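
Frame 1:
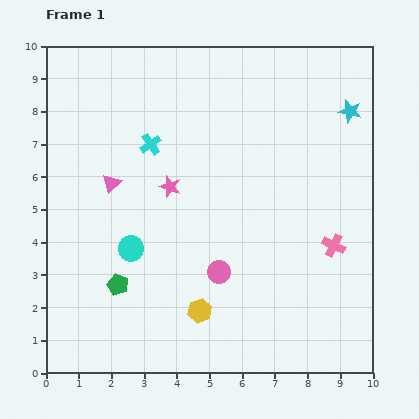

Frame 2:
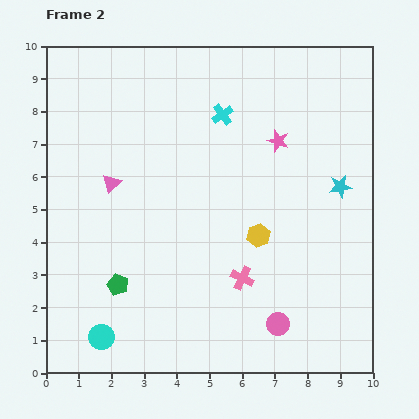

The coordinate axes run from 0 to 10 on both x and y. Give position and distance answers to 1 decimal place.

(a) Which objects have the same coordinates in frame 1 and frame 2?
the pink triangle, the green pentagon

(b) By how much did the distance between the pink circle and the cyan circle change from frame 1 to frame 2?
+2.6

Distance in frame 1: 2.8. Distance in frame 2: 5.4.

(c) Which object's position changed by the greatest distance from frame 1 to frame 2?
the pink star

(moved 3.6; next 3.0)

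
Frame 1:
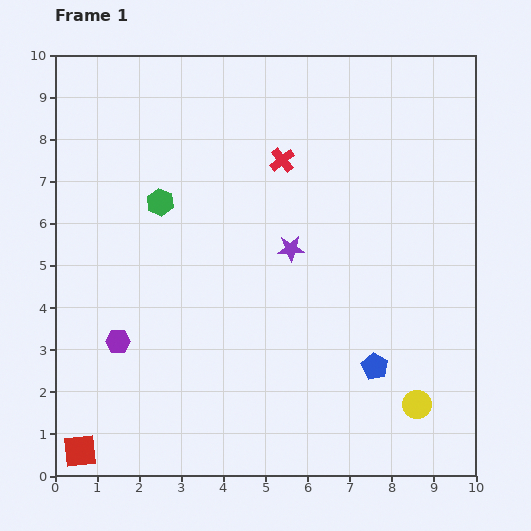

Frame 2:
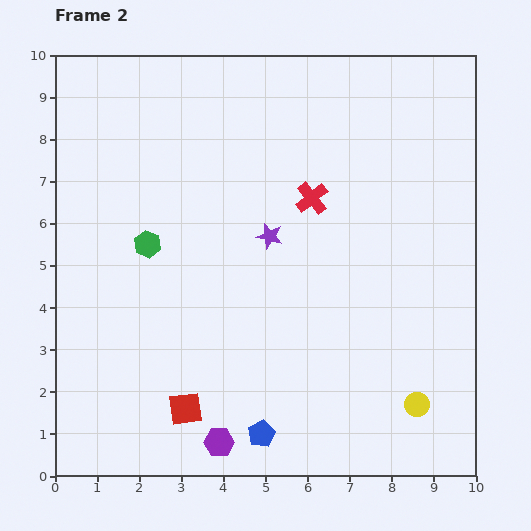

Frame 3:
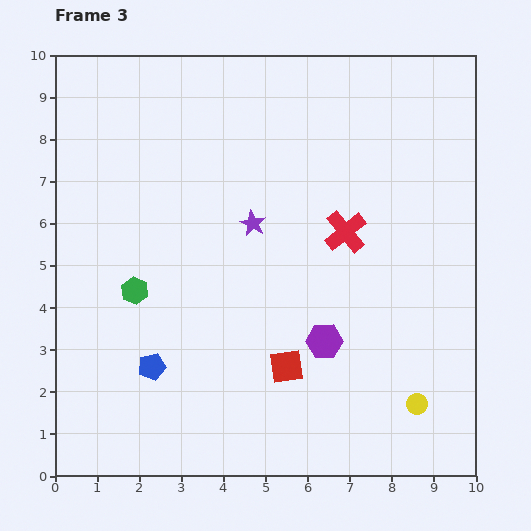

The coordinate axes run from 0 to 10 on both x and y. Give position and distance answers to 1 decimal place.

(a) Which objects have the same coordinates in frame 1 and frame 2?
the yellow circle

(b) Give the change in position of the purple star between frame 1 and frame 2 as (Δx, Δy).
(-0.5, 0.3)

The purple star was at (5.6, 5.4) in frame 1 and (5.1, 5.7) in frame 2.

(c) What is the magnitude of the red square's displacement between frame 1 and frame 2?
2.7

The red square moved from (0.6, 0.6) to (3.1, 1.6), a distance of √(2.5² + 1.0²) ≈ 2.7.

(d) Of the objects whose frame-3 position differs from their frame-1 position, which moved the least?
the purple star

(moved 1.1)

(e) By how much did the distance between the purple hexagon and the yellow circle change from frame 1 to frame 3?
-4.6

Distance in frame 1: 7.3. Distance in frame 3: 2.7.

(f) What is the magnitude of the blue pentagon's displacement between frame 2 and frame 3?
3.1

The blue pentagon moved from (4.9, 1.0) to (2.3, 2.6), a distance of √(2.6² + 1.6²) ≈ 3.1.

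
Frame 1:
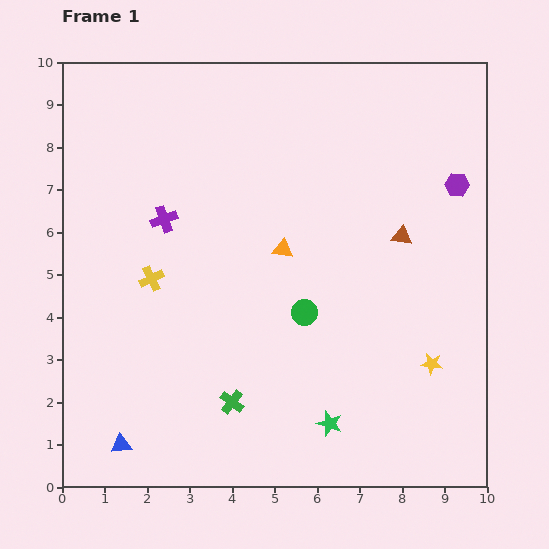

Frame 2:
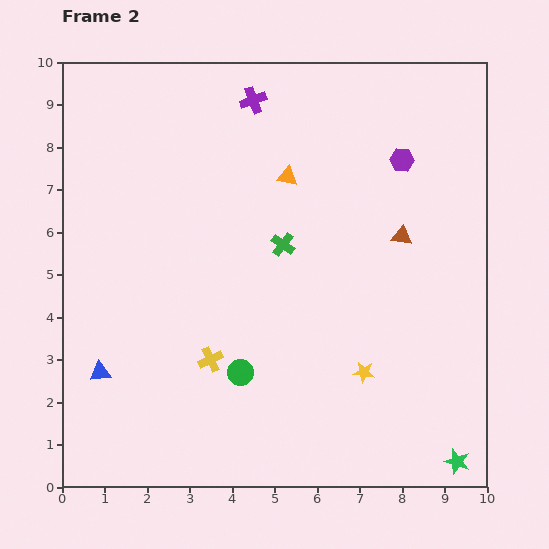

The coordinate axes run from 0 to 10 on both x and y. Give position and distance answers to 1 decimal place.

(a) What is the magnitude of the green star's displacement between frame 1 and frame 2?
3.1

The green star moved from (6.3, 1.5) to (9.3, 0.6), a distance of √(3.0² + 0.9²) ≈ 3.1.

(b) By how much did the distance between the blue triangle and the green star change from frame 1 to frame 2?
+3.8

Distance in frame 1: 4.9. Distance in frame 2: 8.7.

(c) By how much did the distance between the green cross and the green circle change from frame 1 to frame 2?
+0.5

Distance in frame 1: 2.7. Distance in frame 2: 3.2.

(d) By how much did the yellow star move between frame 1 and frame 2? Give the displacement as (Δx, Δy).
(-1.6, -0.2)

The yellow star was at (8.7, 2.9) in frame 1 and (7.1, 2.7) in frame 2.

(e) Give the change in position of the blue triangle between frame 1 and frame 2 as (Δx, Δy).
(-0.5, 1.7)

The blue triangle was at (1.4, 1.0) in frame 1 and (0.9, 2.7) in frame 2.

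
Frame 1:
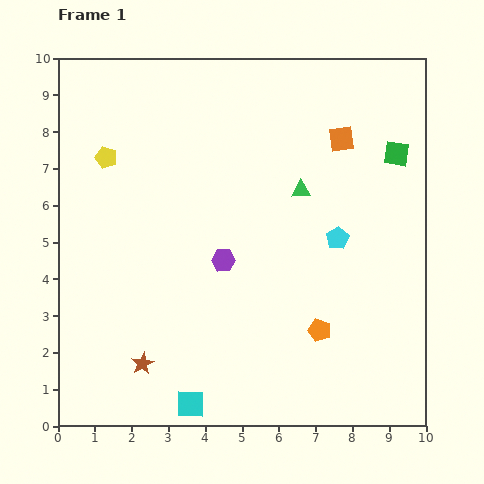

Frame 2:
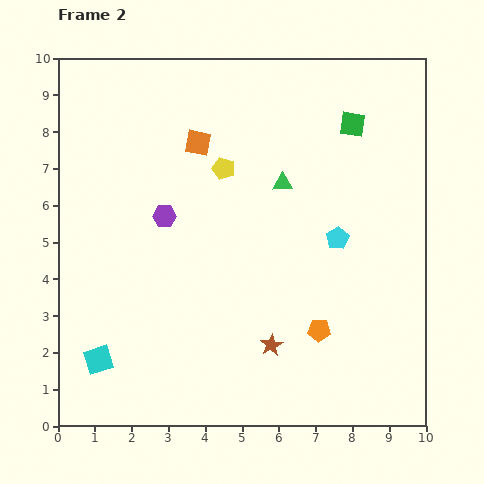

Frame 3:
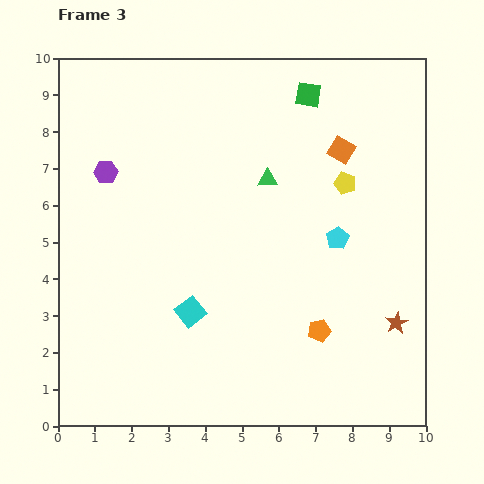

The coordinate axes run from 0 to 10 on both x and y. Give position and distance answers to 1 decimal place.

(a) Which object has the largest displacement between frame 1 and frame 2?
the orange square

(moved 3.9; next 3.5)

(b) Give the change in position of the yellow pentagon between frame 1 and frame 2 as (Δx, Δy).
(3.2, -0.3)

The yellow pentagon was at (1.3, 7.3) in frame 1 and (4.5, 7.0) in frame 2.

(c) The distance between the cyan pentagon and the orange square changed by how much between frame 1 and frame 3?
-0.3

Distance in frame 1: 2.7. Distance in frame 3: 2.4.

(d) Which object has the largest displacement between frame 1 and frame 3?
the brown star

(moved 7.0; next 6.5)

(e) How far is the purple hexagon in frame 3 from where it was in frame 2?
2.0

The purple hexagon moved from (2.9, 5.7) to (1.3, 6.9), a distance of √(1.6² + 1.2²) ≈ 2.0.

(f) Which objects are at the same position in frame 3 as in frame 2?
the orange pentagon, the cyan pentagon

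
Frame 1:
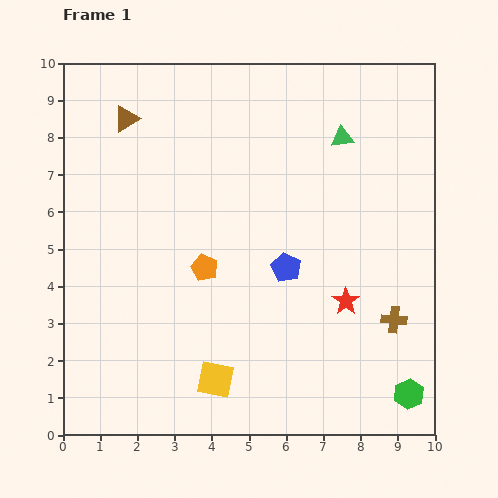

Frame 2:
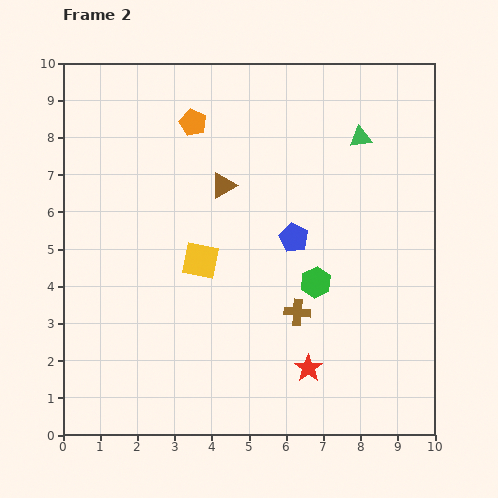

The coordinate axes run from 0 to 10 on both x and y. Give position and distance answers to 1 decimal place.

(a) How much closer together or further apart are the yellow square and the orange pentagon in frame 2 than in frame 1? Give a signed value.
+0.7

Distance in frame 1: 3.0. Distance in frame 2: 3.7.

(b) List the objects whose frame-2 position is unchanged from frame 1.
none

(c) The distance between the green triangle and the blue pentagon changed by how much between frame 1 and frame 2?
-0.6

Distance in frame 1: 3.8. Distance in frame 2: 3.2.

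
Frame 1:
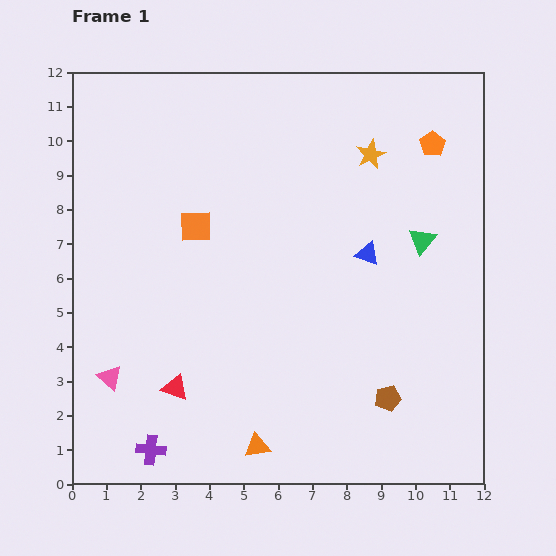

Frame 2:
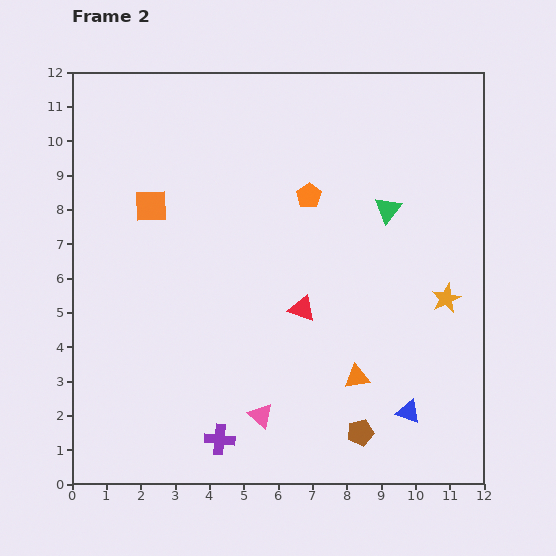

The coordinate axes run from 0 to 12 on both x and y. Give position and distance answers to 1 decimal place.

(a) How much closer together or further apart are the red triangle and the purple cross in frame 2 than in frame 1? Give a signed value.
+2.6

Distance in frame 1: 1.9. Distance in frame 2: 4.5.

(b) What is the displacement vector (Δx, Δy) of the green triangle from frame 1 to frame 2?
(-1.0, 0.9)

The green triangle was at (10.2, 7.1) in frame 1 and (9.2, 8.0) in frame 2.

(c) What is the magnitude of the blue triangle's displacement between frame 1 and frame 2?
4.8

The blue triangle moved from (8.6, 6.7) to (9.8, 2.1), a distance of √(1.2² + 4.6²) ≈ 4.8.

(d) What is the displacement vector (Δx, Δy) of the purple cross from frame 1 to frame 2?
(2.0, 0.3)

The purple cross was at (2.3, 1.0) in frame 1 and (4.3, 1.3) in frame 2.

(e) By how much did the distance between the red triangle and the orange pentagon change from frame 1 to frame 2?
-7.0

Distance in frame 1: 10.3. Distance in frame 2: 3.3.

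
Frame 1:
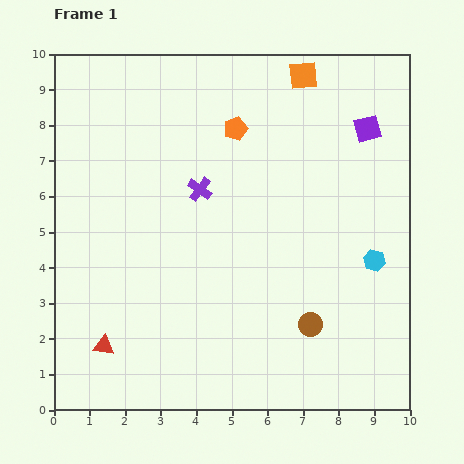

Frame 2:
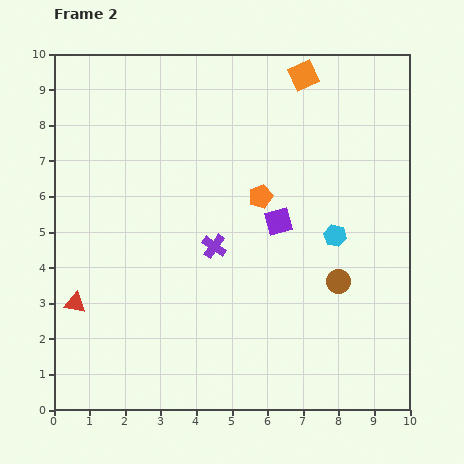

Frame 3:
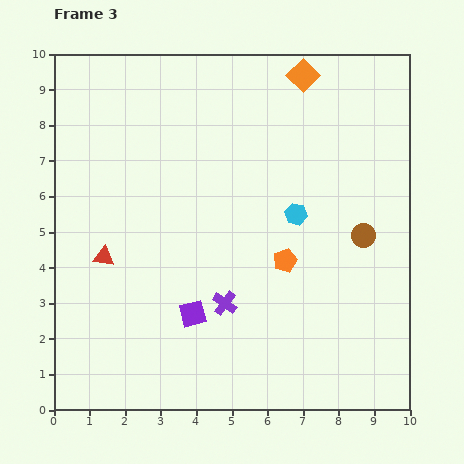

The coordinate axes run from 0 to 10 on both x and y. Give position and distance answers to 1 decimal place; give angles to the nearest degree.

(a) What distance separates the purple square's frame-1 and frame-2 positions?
3.6

The purple square moved from (8.8, 7.9) to (6.3, 5.3), a distance of √(2.5² + 2.6²) ≈ 3.6.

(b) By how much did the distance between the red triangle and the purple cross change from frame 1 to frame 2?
-1.0

Distance in frame 1: 5.2. Distance in frame 2: 4.2.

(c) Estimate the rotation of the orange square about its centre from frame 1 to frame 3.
39° counter-clockwise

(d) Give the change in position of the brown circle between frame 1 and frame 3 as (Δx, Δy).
(1.5, 2.5)

The brown circle was at (7.2, 2.4) in frame 1 and (8.7, 4.9) in frame 3.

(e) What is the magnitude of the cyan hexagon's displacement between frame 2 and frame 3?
1.3

The cyan hexagon moved from (7.9, 4.9) to (6.8, 5.5), a distance of √(1.1² + 0.6²) ≈ 1.3.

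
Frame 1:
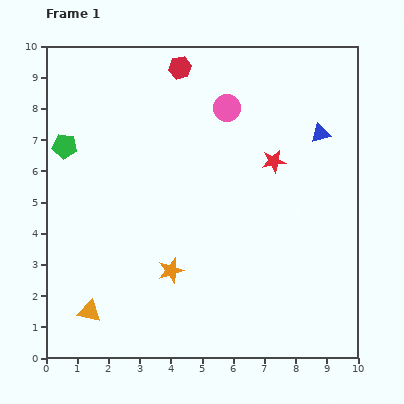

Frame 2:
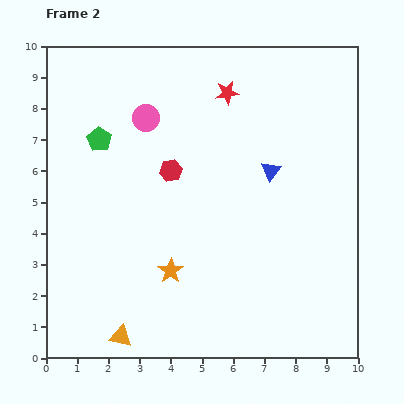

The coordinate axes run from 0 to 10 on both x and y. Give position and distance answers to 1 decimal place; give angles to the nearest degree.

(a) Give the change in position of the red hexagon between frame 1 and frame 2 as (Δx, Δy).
(-0.3, -3.3)

The red hexagon was at (4.3, 9.3) in frame 1 and (4.0, 6.0) in frame 2.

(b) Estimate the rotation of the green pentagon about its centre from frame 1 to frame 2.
25° clockwise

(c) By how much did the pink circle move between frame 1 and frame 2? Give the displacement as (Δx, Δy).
(-2.6, -0.3)

The pink circle was at (5.8, 8.0) in frame 1 and (3.2, 7.7) in frame 2.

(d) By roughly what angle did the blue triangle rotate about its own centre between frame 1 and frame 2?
38° counter-clockwise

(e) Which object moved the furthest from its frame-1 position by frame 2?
the red hexagon

(moved 3.3; next 2.7)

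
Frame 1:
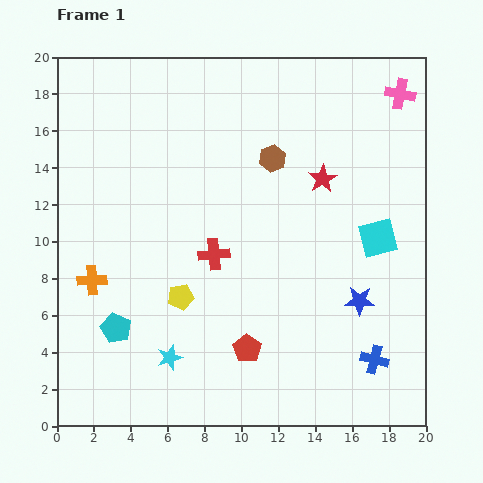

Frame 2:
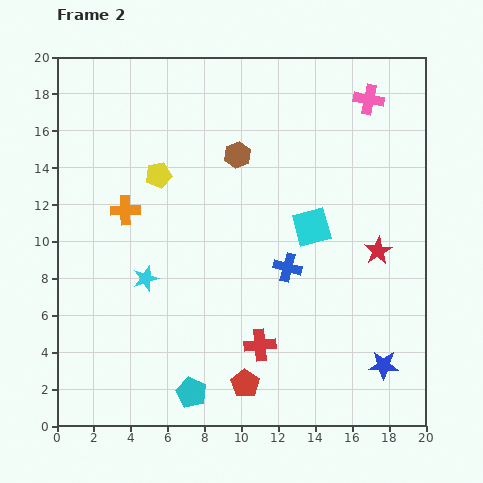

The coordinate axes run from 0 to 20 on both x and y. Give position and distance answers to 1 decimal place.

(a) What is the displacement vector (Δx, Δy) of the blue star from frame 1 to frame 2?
(1.3, -3.5)

The blue star was at (16.4, 6.8) in frame 1 and (17.7, 3.3) in frame 2.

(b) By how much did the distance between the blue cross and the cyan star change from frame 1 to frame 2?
-3.4

Distance in frame 1: 11.1. Distance in frame 2: 7.7.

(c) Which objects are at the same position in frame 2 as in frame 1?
none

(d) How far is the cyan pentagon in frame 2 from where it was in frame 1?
5.4

The cyan pentagon moved from (3.2, 5.3) to (7.3, 1.8), a distance of √(4.1² + 3.5²) ≈ 5.4.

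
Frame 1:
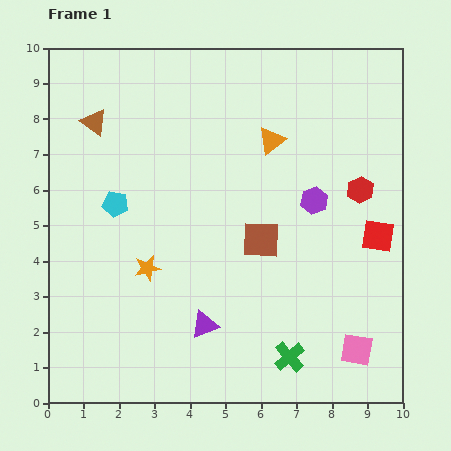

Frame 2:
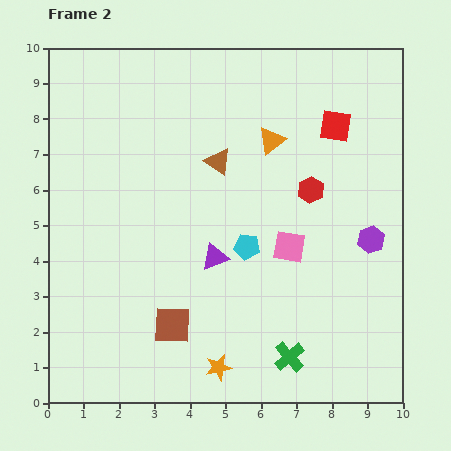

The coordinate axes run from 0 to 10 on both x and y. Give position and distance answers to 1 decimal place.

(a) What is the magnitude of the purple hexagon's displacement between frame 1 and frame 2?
1.9

The purple hexagon moved from (7.5, 5.7) to (9.1, 4.6), a distance of √(1.6² + 1.1²) ≈ 1.9.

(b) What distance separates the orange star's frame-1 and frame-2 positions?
3.4

The orange star moved from (2.8, 3.8) to (4.8, 1.0), a distance of √(2.0² + 2.8²) ≈ 3.4.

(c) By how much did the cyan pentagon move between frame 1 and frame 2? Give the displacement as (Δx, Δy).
(3.7, -1.2)

The cyan pentagon was at (1.9, 5.6) in frame 1 and (5.6, 4.4) in frame 2.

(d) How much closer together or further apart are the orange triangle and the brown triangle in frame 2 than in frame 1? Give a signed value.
-3.4

Distance in frame 1: 5.0. Distance in frame 2: 1.6.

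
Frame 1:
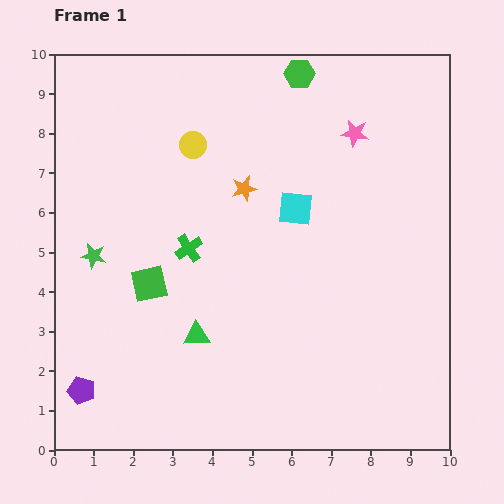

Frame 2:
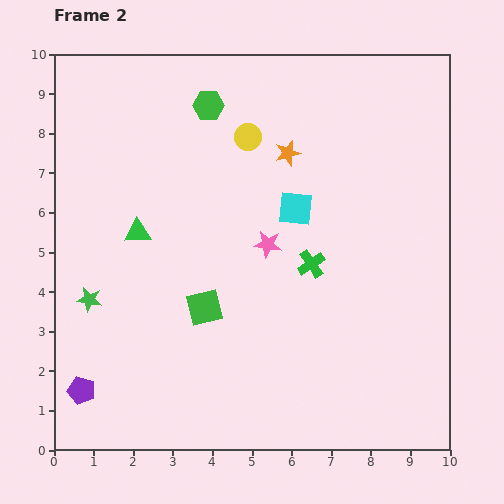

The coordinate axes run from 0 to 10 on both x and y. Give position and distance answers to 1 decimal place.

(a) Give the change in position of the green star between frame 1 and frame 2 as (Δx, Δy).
(-0.1, -1.1)

The green star was at (1.0, 4.9) in frame 1 and (0.9, 3.8) in frame 2.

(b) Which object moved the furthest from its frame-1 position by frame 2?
the pink star

(moved 3.6; next 3.1)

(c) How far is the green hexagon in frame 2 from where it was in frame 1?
2.4

The green hexagon moved from (6.2, 9.5) to (3.9, 8.7), a distance of √(2.3² + 0.8²) ≈ 2.4.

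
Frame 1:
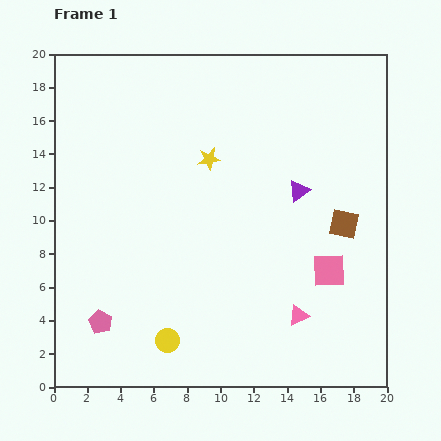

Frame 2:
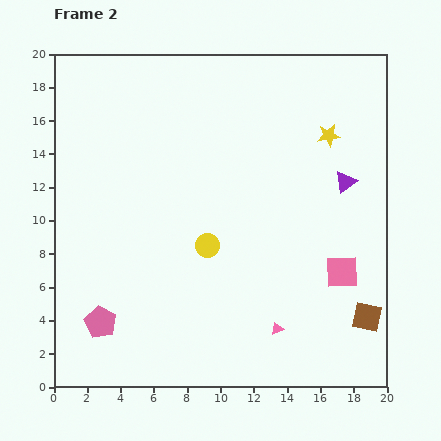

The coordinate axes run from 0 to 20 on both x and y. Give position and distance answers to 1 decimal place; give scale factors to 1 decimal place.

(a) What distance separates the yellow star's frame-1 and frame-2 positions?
7.3

The yellow star moved from (9.3, 13.7) to (16.5, 15.1), a distance of √(7.2² + 1.4²) ≈ 7.3.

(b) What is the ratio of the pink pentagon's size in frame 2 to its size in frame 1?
1.4×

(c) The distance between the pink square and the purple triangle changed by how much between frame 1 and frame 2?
+0.3

Distance in frame 1: 5.1. Distance in frame 2: 5.4.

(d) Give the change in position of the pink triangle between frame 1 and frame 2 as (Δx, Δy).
(-1.3, -0.8)

The pink triangle was at (14.7, 4.3) in frame 1 and (13.4, 3.5) in frame 2.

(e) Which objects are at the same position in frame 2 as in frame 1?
the pink pentagon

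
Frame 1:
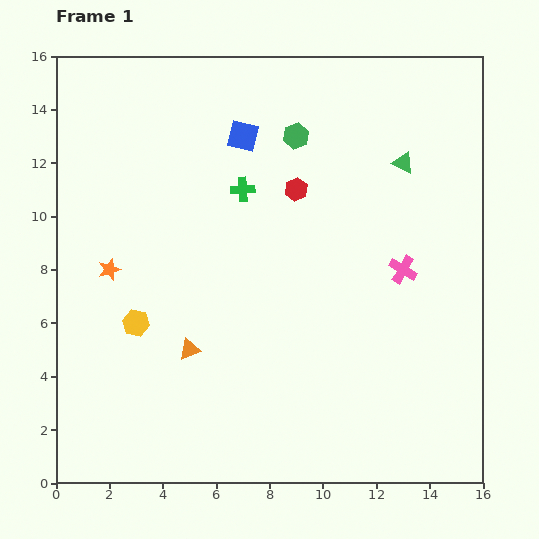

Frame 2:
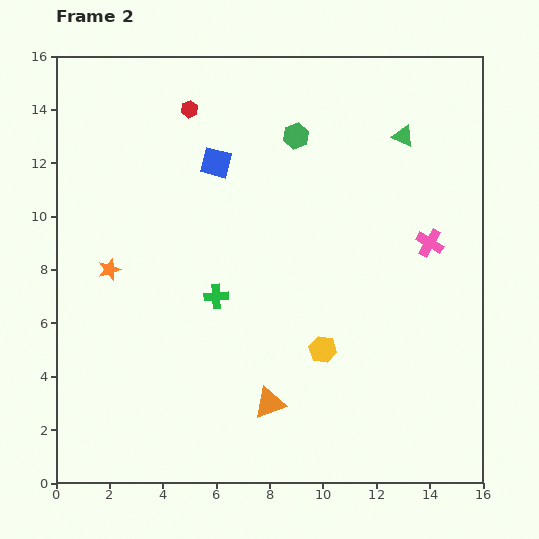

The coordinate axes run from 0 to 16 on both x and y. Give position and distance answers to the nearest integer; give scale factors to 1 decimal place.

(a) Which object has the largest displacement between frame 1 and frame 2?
the yellow hexagon

(moved 7; next 5)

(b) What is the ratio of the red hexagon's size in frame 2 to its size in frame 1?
0.7×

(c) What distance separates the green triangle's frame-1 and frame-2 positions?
1

The green triangle moved from (13, 12) to (13, 13), a distance of √(0² + 1²) ≈ 1.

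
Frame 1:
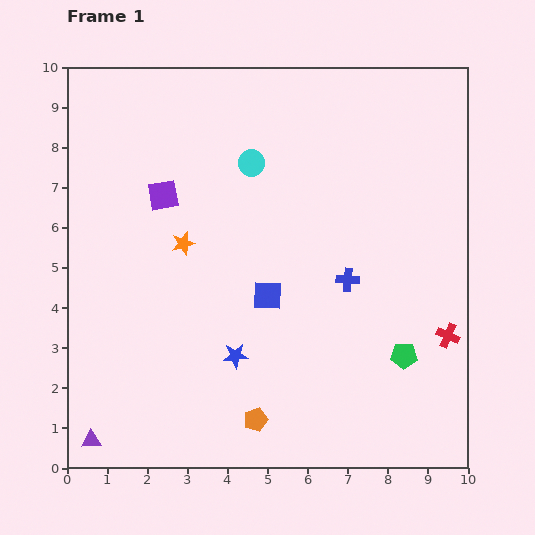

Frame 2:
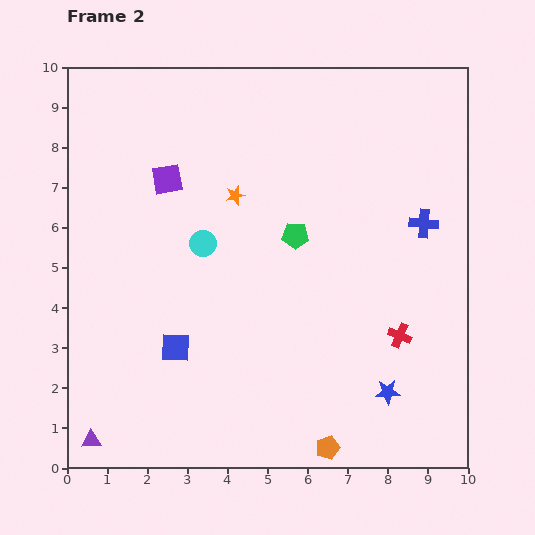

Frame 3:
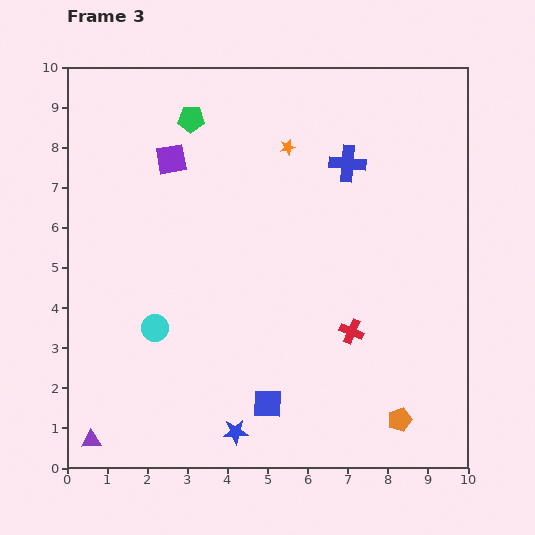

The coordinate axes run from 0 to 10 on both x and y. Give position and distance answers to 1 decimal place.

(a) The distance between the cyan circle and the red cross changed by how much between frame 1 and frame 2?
-1.1

Distance in frame 1: 6.5. Distance in frame 2: 5.4.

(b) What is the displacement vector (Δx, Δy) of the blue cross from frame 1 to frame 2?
(1.9, 1.4)

The blue cross was at (7.0, 4.7) in frame 1 and (8.9, 6.1) in frame 2.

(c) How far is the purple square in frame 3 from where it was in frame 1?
0.9

The purple square moved from (2.4, 6.8) to (2.6, 7.7), a distance of √(0.2² + 0.9²) ≈ 0.9.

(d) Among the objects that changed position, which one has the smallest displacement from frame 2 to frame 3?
the purple square

(moved 0.5)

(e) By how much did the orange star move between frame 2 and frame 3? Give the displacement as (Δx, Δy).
(1.3, 1.2)

The orange star was at (4.2, 6.8) in frame 2 and (5.5, 8.0) in frame 3.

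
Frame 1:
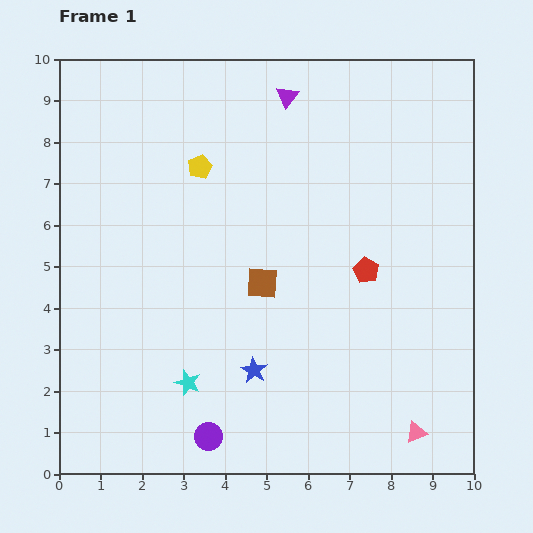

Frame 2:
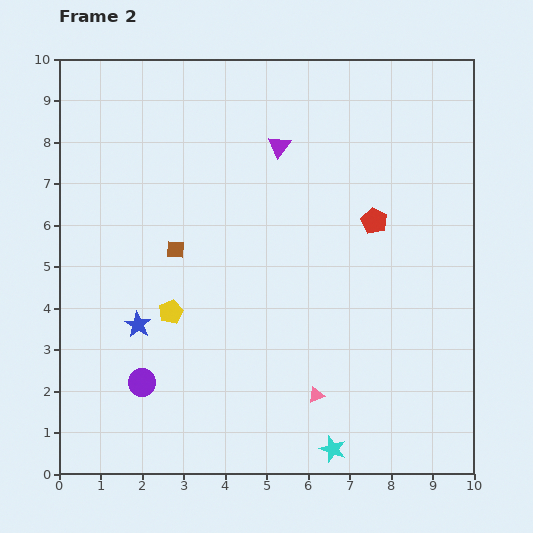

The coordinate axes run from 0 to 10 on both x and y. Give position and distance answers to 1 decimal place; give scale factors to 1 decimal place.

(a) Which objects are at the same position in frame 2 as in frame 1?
none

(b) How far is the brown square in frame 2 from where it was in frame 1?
2.2

The brown square moved from (4.9, 4.6) to (2.8, 5.4), a distance of √(2.1² + 0.8²) ≈ 2.2.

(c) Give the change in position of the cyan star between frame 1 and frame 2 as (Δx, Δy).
(3.5, -1.6)

The cyan star was at (3.1, 2.2) in frame 1 and (6.6, 0.6) in frame 2.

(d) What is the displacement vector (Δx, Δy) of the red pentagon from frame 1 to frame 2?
(0.2, 1.2)

The red pentagon was at (7.4, 4.9) in frame 1 and (7.6, 6.1) in frame 2.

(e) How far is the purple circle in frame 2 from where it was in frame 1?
2.1

The purple circle moved from (3.6, 0.9) to (2.0, 2.2), a distance of √(1.6² + 1.3²) ≈ 2.1.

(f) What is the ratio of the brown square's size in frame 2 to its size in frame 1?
0.6×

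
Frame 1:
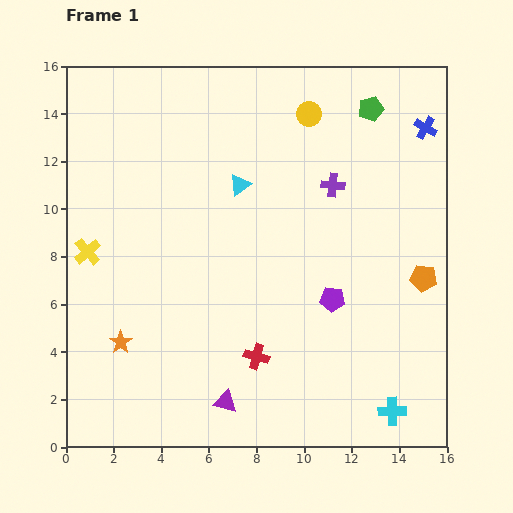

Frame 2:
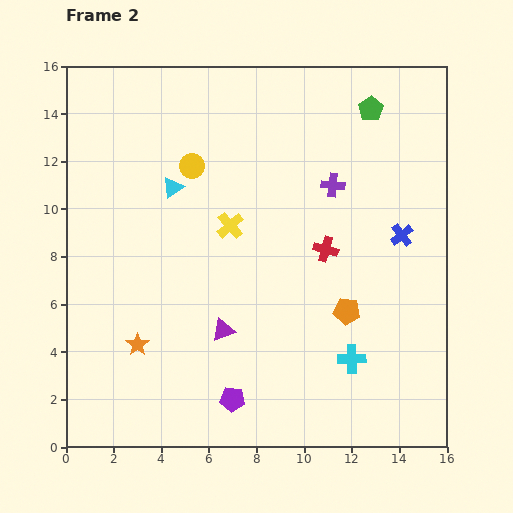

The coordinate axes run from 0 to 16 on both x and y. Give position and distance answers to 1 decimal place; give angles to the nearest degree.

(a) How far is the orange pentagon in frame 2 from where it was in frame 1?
3.5

The orange pentagon moved from (15.0, 7.1) to (11.8, 5.7), a distance of √(3.2² + 1.4²) ≈ 3.5.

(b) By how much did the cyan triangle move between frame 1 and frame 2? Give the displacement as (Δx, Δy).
(-2.8, -0.1)

The cyan triangle was at (7.3, 11.0) in frame 1 and (4.5, 10.9) in frame 2.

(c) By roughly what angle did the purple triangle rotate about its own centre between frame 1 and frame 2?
33° counter-clockwise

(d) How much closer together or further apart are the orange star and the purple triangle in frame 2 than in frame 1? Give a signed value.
-1.5

Distance in frame 1: 5.1. Distance in frame 2: 3.6.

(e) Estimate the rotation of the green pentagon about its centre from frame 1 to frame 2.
18° counter-clockwise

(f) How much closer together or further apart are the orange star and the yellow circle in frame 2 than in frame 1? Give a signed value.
-4.6

Distance in frame 1: 12.4. Distance in frame 2: 7.8.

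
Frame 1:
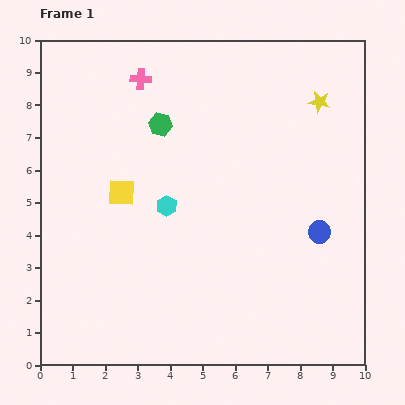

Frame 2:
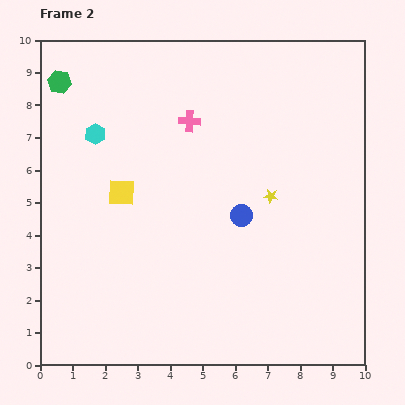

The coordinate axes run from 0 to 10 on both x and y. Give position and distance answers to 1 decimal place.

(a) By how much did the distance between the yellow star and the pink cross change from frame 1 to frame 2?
-2.1

Distance in frame 1: 5.5. Distance in frame 2: 3.4.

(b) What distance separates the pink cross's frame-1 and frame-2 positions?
2.0

The pink cross moved from (3.1, 8.8) to (4.6, 7.5), a distance of √(1.5² + 1.3²) ≈ 2.0.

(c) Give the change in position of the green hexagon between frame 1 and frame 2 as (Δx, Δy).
(-3.1, 1.3)

The green hexagon was at (3.7, 7.4) in frame 1 and (0.6, 8.7) in frame 2.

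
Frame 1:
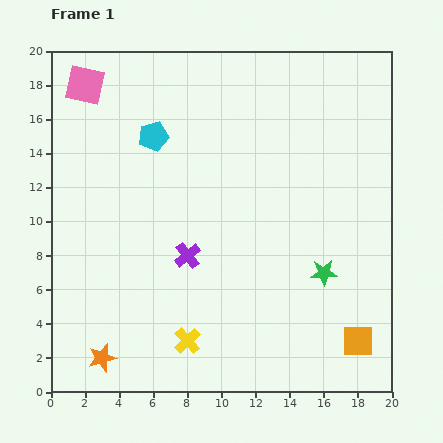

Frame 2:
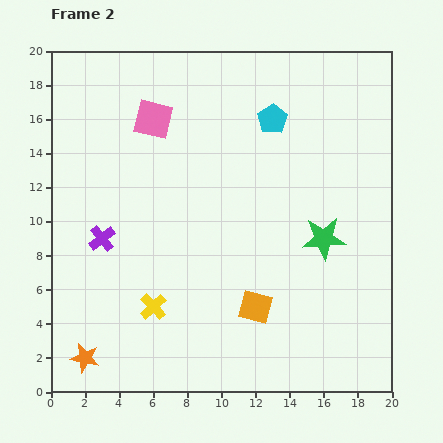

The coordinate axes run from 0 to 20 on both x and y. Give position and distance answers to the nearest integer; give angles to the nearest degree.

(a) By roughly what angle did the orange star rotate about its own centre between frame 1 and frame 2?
26° clockwise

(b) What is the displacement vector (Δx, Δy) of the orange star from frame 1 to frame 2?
(-1, 0)

The orange star was at (3, 2) in frame 1 and (2, 2) in frame 2.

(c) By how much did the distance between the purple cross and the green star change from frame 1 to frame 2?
+5

Distance in frame 1: 8. Distance in frame 2: 13.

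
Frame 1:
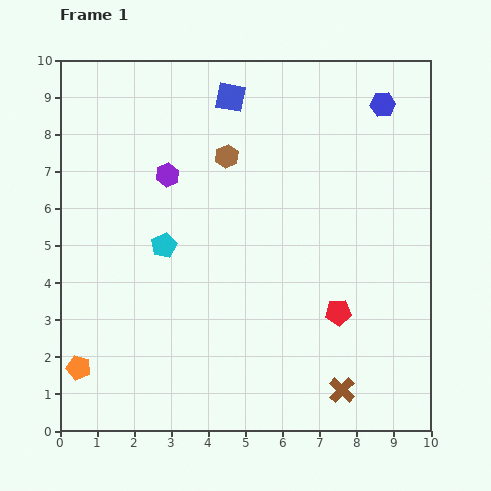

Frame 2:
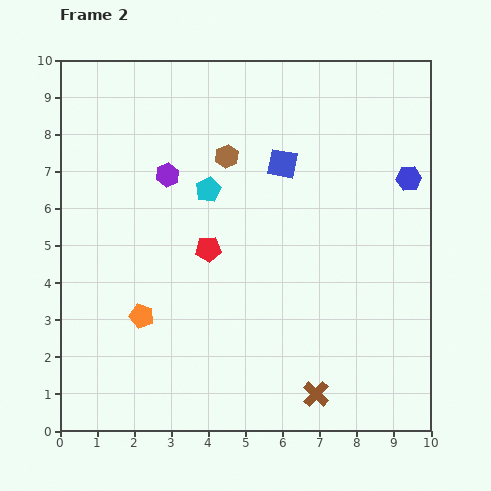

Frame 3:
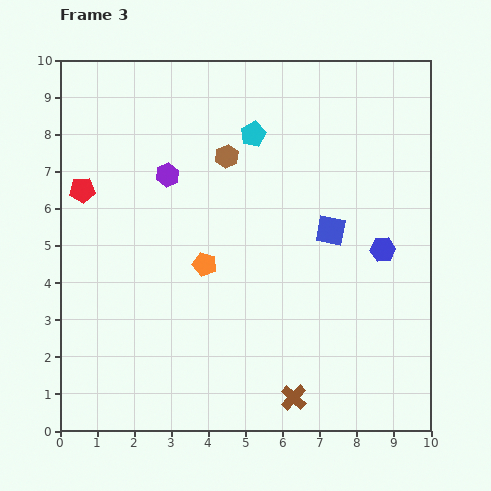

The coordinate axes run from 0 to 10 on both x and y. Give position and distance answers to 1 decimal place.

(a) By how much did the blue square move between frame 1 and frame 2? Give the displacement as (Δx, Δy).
(1.4, -1.8)

The blue square was at (4.6, 9.0) in frame 1 and (6.0, 7.2) in frame 2.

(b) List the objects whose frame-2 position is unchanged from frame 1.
the purple hexagon, the brown hexagon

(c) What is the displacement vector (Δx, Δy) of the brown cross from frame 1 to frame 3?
(-1.3, -0.2)

The brown cross was at (7.6, 1.1) in frame 1 and (6.3, 0.9) in frame 3.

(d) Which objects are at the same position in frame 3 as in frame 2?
the purple hexagon, the brown hexagon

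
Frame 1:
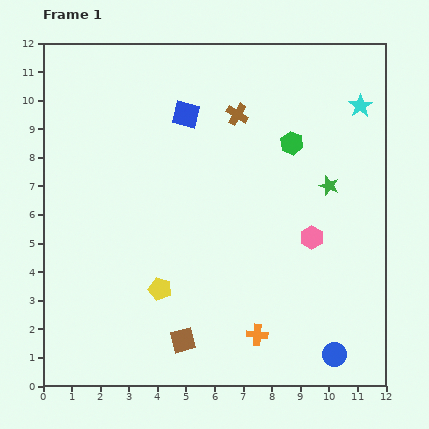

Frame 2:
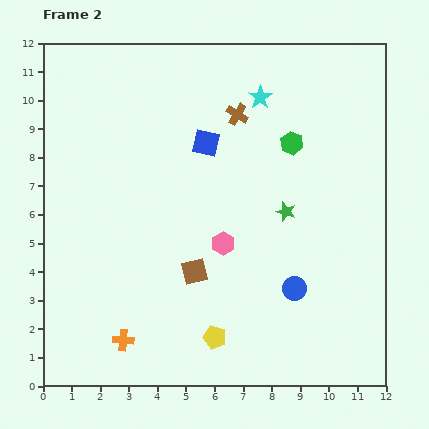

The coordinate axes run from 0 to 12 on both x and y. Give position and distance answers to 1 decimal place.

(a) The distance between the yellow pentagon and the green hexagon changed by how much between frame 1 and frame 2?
+0.4

Distance in frame 1: 6.9. Distance in frame 2: 7.3.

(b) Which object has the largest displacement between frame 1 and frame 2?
the orange cross

(moved 4.7; next 3.5)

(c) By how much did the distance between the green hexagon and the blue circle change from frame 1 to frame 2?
-2.5

Distance in frame 1: 7.6. Distance in frame 2: 5.1.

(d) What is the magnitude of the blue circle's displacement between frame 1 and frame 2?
2.7

The blue circle moved from (10.2, 1.1) to (8.8, 3.4), a distance of √(1.4² + 2.3²) ≈ 2.7.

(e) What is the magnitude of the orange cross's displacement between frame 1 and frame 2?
4.7

The orange cross moved from (7.5, 1.8) to (2.8, 1.6), a distance of √(4.7² + 0.2²) ≈ 4.7.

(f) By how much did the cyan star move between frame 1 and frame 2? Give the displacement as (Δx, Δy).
(-3.5, 0.3)

The cyan star was at (11.1, 9.8) in frame 1 and (7.6, 10.1) in frame 2.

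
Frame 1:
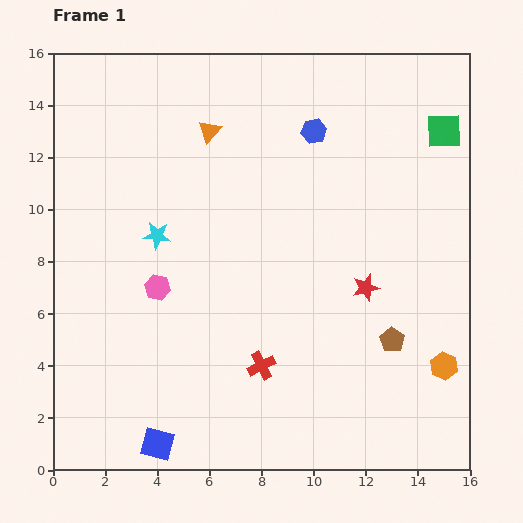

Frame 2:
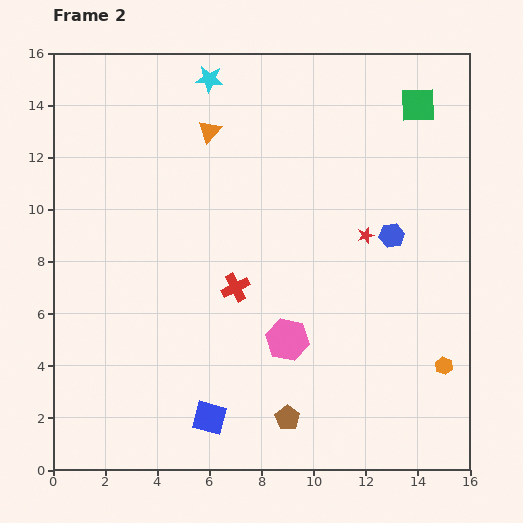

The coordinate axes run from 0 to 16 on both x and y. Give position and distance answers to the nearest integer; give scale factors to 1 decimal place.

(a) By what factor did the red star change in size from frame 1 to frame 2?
0.6×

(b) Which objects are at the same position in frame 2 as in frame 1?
the orange triangle, the orange hexagon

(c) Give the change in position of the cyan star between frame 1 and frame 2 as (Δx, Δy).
(2, 6)

The cyan star was at (4, 9) in frame 1 and (6, 15) in frame 2.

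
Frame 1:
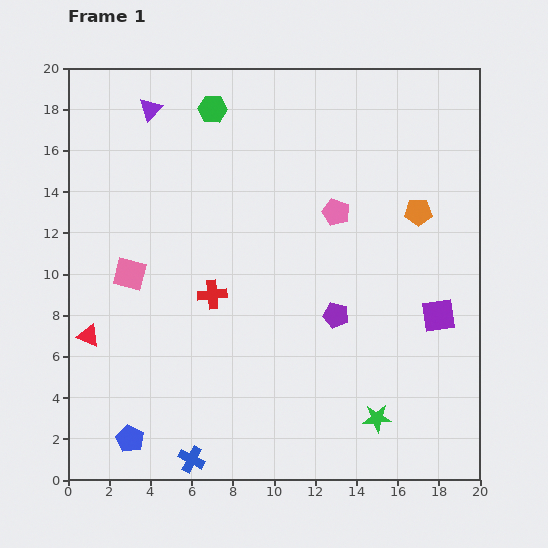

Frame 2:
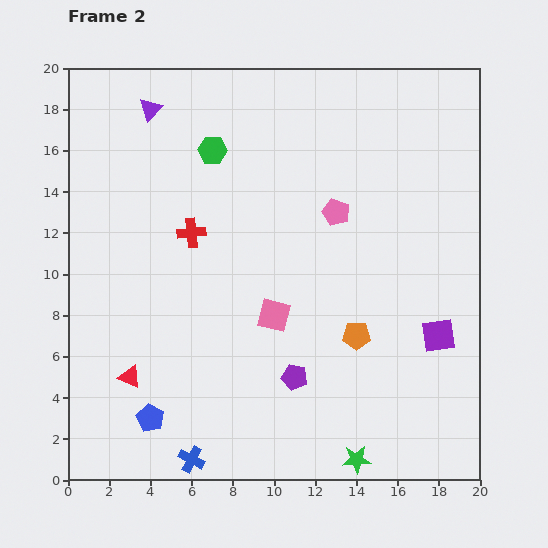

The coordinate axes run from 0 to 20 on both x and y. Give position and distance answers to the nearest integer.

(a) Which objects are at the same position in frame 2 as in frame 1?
the pink pentagon, the blue cross, the purple triangle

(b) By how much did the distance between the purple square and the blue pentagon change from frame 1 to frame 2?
-1

Distance in frame 1: 16. Distance in frame 2: 15.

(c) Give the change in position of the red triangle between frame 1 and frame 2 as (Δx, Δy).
(2, -2)

The red triangle was at (1, 7) in frame 1 and (3, 5) in frame 2.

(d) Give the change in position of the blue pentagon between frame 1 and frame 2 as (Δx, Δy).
(1, 1)

The blue pentagon was at (3, 2) in frame 1 and (4, 3) in frame 2.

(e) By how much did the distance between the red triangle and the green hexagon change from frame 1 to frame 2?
-1

Distance in frame 1: 13. Distance in frame 2: 12.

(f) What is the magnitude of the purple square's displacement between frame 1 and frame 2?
1

The purple square moved from (18, 8) to (18, 7), a distance of √(0² + 1²) ≈ 1.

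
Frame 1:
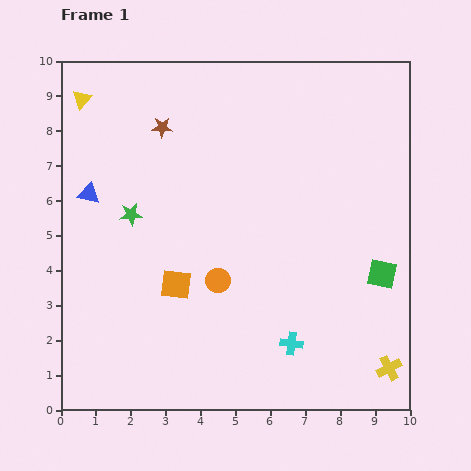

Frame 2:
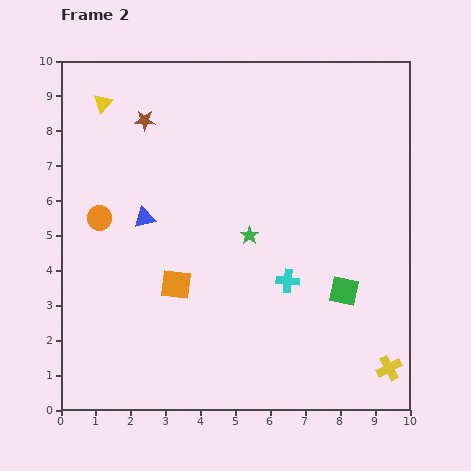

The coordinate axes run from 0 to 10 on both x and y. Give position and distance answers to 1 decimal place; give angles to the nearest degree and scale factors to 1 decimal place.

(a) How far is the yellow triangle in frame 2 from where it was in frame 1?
0.6

The yellow triangle moved from (0.6, 8.9) to (1.2, 8.8), a distance of √(0.6² + 0.1²) ≈ 0.6.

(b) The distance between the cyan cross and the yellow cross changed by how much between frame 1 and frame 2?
+0.9

Distance in frame 1: 2.9. Distance in frame 2: 3.8.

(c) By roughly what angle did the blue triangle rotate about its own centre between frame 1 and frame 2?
27° counter-clockwise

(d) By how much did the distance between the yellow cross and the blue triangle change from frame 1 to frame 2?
-1.7

Distance in frame 1: 9.9. Distance in frame 2: 8.2.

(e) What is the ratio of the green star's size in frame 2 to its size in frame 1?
0.8×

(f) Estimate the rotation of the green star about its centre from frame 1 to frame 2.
29° counter-clockwise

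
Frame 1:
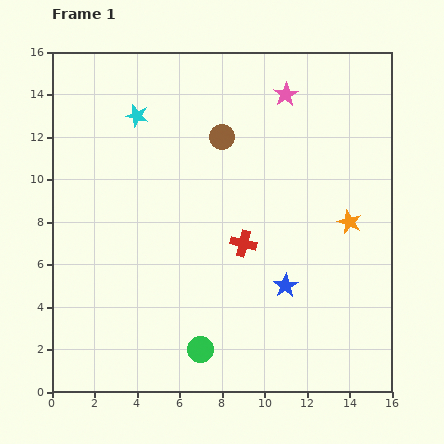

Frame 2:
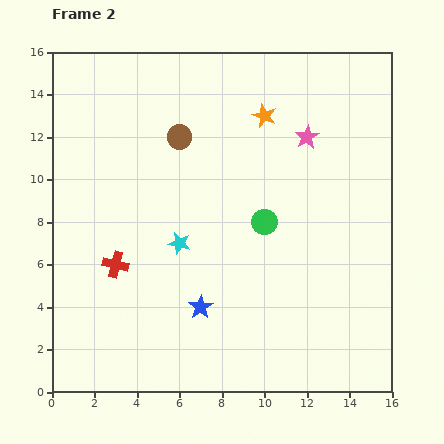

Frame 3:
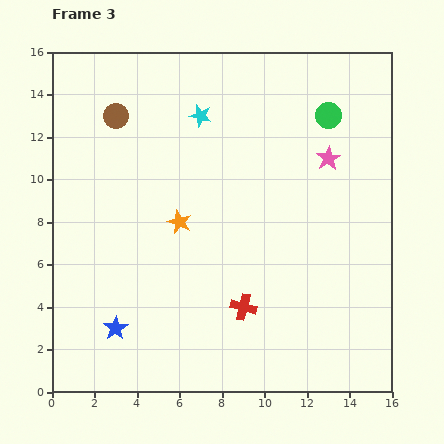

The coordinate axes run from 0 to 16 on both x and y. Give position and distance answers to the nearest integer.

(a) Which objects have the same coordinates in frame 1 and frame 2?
none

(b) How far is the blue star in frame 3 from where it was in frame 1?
8

The blue star moved from (11, 5) to (3, 3), a distance of √(8² + 2²) ≈ 8.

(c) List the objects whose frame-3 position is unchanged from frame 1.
none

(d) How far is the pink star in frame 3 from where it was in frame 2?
1

The pink star moved from (12, 12) to (13, 11), a distance of √(1² + 1²) ≈ 1.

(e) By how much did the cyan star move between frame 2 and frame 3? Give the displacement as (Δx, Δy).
(1, 6)

The cyan star was at (6, 7) in frame 2 and (7, 13) in frame 3.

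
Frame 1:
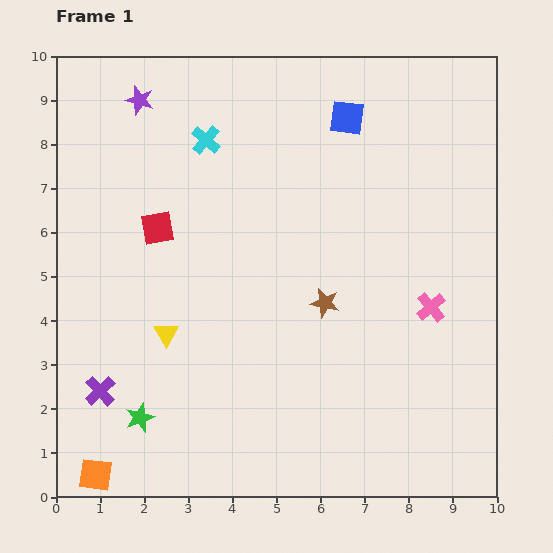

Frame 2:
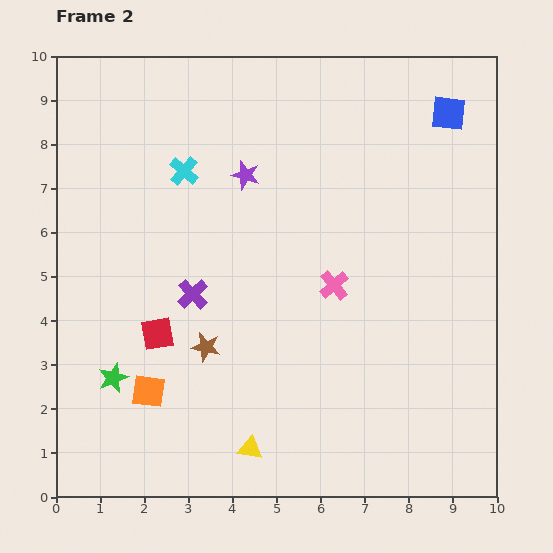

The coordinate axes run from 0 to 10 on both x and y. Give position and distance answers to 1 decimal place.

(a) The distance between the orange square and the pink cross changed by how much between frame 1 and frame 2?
-3.7

Distance in frame 1: 8.5. Distance in frame 2: 4.8.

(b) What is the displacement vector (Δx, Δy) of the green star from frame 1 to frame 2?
(-0.6, 0.9)

The green star was at (1.9, 1.8) in frame 1 and (1.3, 2.7) in frame 2.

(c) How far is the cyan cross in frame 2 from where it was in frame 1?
0.9

The cyan cross moved from (3.4, 8.1) to (2.9, 7.4), a distance of √(0.5² + 0.7²) ≈ 0.9.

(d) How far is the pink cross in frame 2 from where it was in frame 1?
2.3

The pink cross moved from (8.5, 4.3) to (6.3, 4.8), a distance of √(2.2² + 0.5²) ≈ 2.3.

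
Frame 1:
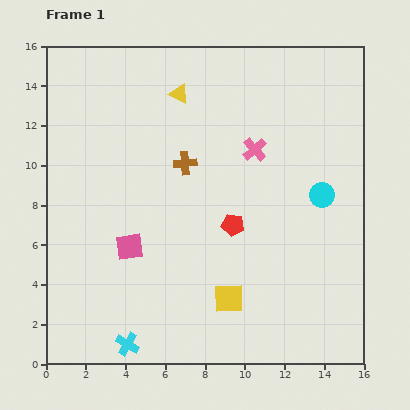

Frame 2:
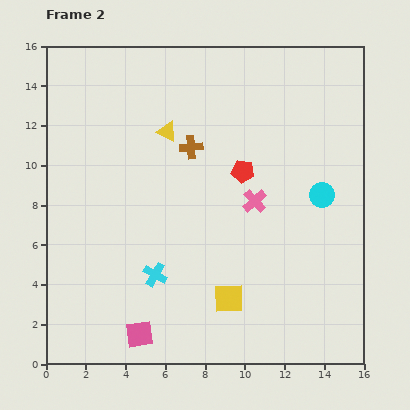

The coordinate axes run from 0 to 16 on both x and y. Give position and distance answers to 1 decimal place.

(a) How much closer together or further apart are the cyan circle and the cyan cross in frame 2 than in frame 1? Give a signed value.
-3.0

Distance in frame 1: 12.3. Distance in frame 2: 9.3.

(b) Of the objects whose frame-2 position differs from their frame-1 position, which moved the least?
the brown cross

(moved 0.9)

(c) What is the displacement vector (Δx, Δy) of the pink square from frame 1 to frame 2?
(0.5, -4.4)

The pink square was at (4.2, 5.9) in frame 1 and (4.7, 1.5) in frame 2.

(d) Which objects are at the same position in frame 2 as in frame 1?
the yellow square, the cyan circle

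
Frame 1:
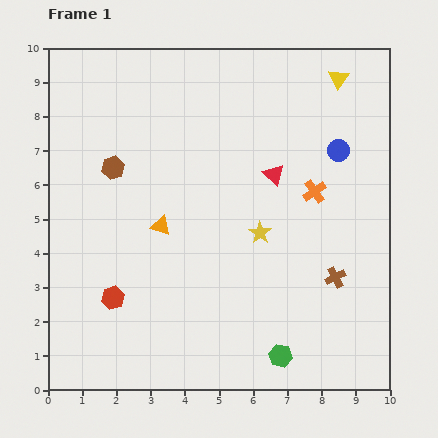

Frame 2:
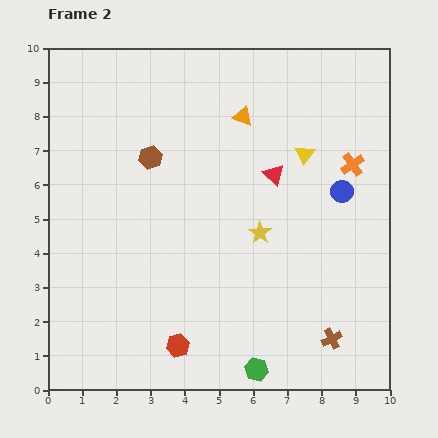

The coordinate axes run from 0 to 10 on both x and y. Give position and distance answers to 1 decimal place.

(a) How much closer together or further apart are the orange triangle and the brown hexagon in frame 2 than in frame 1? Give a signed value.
+0.8

Distance in frame 1: 2.2. Distance in frame 2: 3.0.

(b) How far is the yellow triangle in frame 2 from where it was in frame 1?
2.4

The yellow triangle moved from (8.5, 9.1) to (7.5, 6.9), a distance of √(1.0² + 2.2²) ≈ 2.4.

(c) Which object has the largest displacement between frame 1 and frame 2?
the orange triangle

(moved 4.0; next 2.4)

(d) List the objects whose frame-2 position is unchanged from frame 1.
the yellow star, the red triangle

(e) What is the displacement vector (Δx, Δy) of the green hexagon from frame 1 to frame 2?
(-0.7, -0.4)

The green hexagon was at (6.8, 1.0) in frame 1 and (6.1, 0.6) in frame 2.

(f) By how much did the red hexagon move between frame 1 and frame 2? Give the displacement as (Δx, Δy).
(1.9, -1.4)

The red hexagon was at (1.9, 2.7) in frame 1 and (3.8, 1.3) in frame 2.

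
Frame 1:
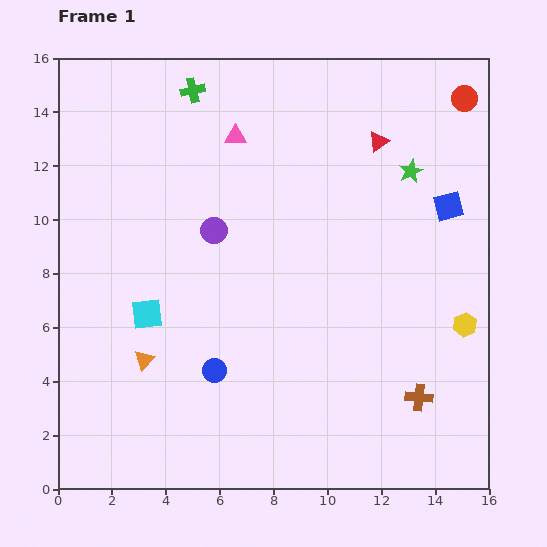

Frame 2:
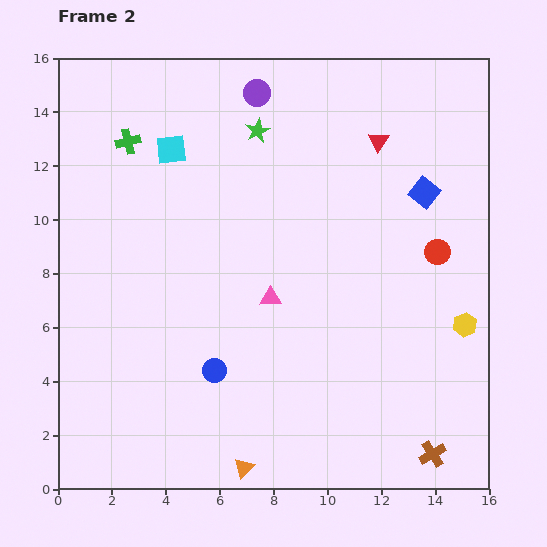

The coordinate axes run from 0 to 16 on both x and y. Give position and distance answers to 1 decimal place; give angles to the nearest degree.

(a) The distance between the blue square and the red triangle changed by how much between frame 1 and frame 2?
-1.0

Distance in frame 1: 3.5. Distance in frame 2: 2.5.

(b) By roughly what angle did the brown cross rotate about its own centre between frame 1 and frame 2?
37° counter-clockwise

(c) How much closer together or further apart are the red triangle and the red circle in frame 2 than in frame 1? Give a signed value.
+1.1

Distance in frame 1: 3.6. Distance in frame 2: 4.7.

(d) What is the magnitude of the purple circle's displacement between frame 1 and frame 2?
5.3

The purple circle moved from (5.8, 9.6) to (7.4, 14.7), a distance of √(1.6² + 5.1²) ≈ 5.3.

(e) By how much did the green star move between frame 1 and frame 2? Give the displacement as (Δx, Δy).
(-5.7, 1.5)

The green star was at (13.1, 11.8) in frame 1 and (7.4, 13.3) in frame 2.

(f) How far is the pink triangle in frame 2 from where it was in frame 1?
6.1

The pink triangle moved from (6.6, 13.1) to (7.9, 7.1), a distance of √(1.3² + 6.0²) ≈ 6.1.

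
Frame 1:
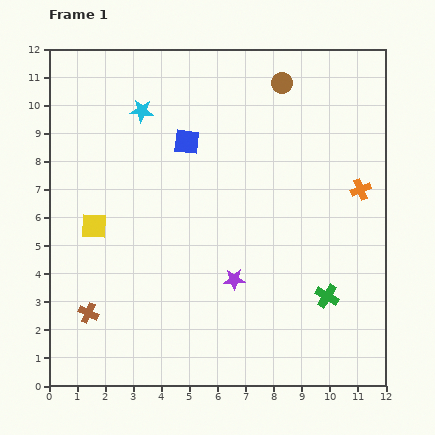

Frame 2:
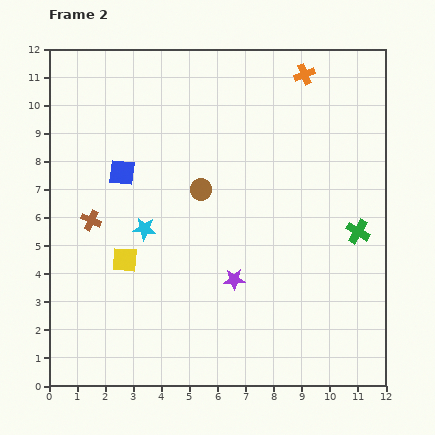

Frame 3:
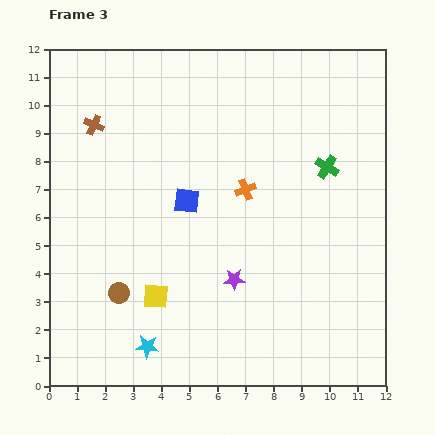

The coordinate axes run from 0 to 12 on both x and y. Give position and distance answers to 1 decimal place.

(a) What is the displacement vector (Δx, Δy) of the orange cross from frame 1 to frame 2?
(-2.0, 4.1)

The orange cross was at (11.1, 7.0) in frame 1 and (9.1, 11.1) in frame 2.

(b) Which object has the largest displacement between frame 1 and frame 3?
the brown circle

(moved 9.5; next 8.4)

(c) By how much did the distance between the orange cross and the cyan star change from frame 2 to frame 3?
-1.3

Distance in frame 2: 7.9. Distance in frame 3: 6.6.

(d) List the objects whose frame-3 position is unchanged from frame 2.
the purple star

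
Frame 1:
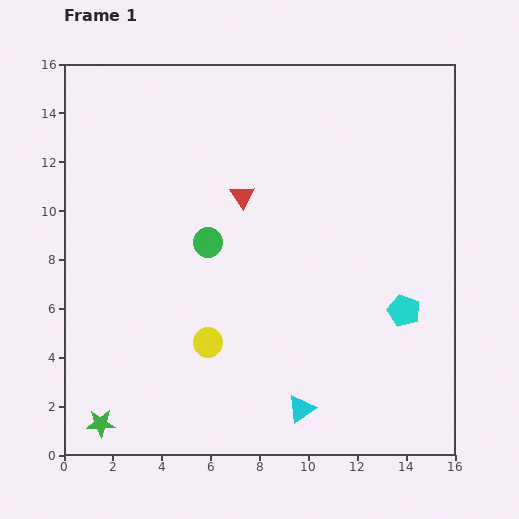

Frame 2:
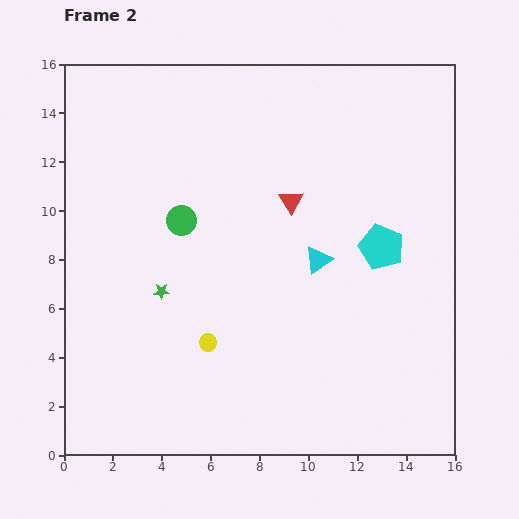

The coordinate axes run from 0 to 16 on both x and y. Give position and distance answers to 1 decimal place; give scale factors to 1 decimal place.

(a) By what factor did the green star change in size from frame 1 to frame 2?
0.6×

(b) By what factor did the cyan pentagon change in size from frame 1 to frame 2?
1.4×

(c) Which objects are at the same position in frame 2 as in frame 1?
the yellow circle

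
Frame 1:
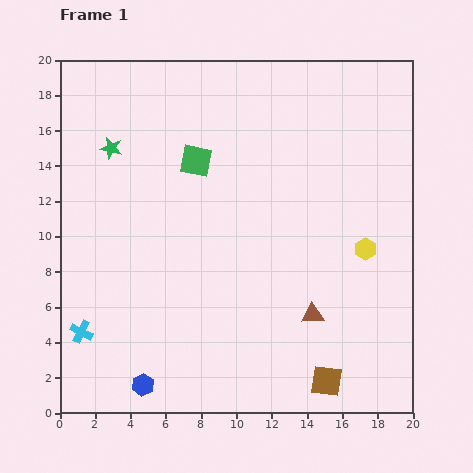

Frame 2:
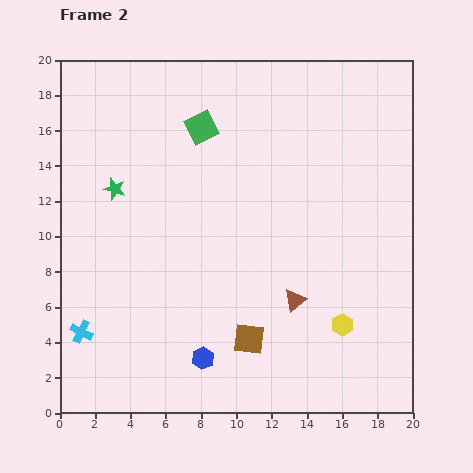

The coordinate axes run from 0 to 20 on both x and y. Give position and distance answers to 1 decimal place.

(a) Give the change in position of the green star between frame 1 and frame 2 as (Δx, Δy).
(0.2, -2.3)

The green star was at (2.9, 15.0) in frame 1 and (3.1, 12.7) in frame 2.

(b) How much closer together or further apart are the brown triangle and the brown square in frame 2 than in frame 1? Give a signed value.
-0.5

Distance in frame 1: 3.9. Distance in frame 2: 3.4.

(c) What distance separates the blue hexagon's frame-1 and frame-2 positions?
3.7

The blue hexagon moved from (4.7, 1.6) to (8.1, 3.1), a distance of √(3.4² + 1.5²) ≈ 3.7.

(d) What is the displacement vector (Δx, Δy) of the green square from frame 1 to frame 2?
(0.3, 1.9)

The green square was at (7.7, 14.3) in frame 1 and (8.0, 16.2) in frame 2.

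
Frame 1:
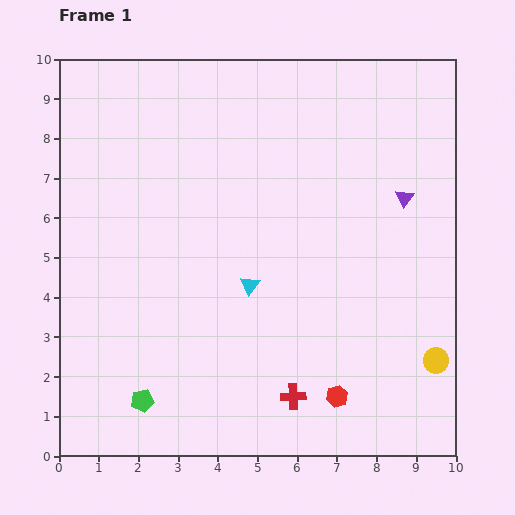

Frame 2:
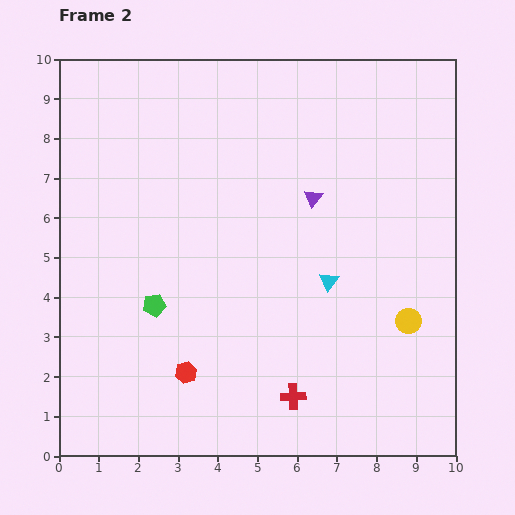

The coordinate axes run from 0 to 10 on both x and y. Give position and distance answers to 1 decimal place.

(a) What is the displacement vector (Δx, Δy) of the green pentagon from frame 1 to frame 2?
(0.3, 2.4)

The green pentagon was at (2.1, 1.4) in frame 1 and (2.4, 3.8) in frame 2.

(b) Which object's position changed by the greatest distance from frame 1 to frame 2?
the red hexagon

(moved 3.8; next 2.4)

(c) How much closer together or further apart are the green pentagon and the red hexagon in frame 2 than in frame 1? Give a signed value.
-3.0

Distance in frame 1: 4.9. Distance in frame 2: 1.9.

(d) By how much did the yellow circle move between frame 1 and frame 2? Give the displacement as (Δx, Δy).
(-0.7, 1.0)

The yellow circle was at (9.5, 2.4) in frame 1 and (8.8, 3.4) in frame 2.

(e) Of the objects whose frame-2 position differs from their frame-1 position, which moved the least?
the yellow circle

(moved 1.2)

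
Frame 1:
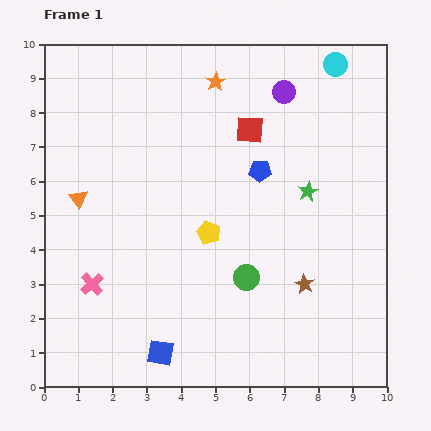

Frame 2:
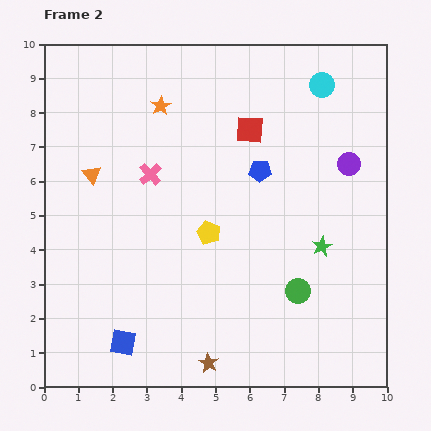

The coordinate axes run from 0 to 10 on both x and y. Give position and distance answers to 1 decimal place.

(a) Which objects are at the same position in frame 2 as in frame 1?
the red square, the yellow pentagon, the blue pentagon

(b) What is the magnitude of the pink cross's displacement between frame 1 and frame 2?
3.6

The pink cross moved from (1.4, 3.0) to (3.1, 6.2), a distance of √(1.7² + 3.2²) ≈ 3.6.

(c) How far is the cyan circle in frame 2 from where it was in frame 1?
0.7

The cyan circle moved from (8.5, 9.4) to (8.1, 8.8), a distance of √(0.4² + 0.6²) ≈ 0.7.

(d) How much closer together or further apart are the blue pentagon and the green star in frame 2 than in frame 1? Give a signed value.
+1.3

Distance in frame 1: 1.5. Distance in frame 2: 2.8.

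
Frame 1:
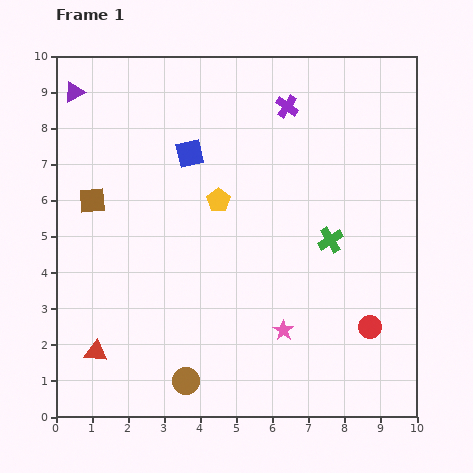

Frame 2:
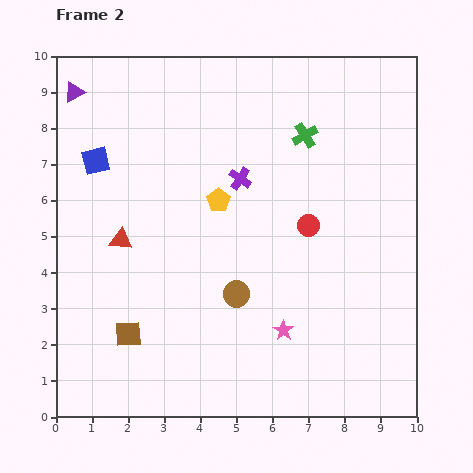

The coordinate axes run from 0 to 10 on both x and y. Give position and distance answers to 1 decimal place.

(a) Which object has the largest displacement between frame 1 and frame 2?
the brown square

(moved 3.8; next 3.3)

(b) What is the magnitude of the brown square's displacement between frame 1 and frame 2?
3.8

The brown square moved from (1.0, 6.0) to (2.0, 2.3), a distance of √(1.0² + 3.7²) ≈ 3.8.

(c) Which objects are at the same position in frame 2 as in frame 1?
the yellow pentagon, the pink star, the purple triangle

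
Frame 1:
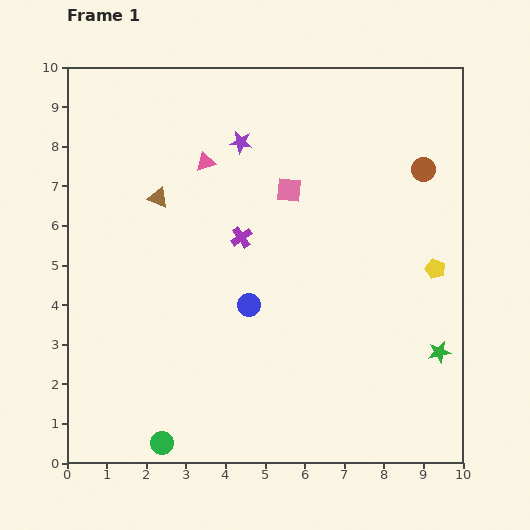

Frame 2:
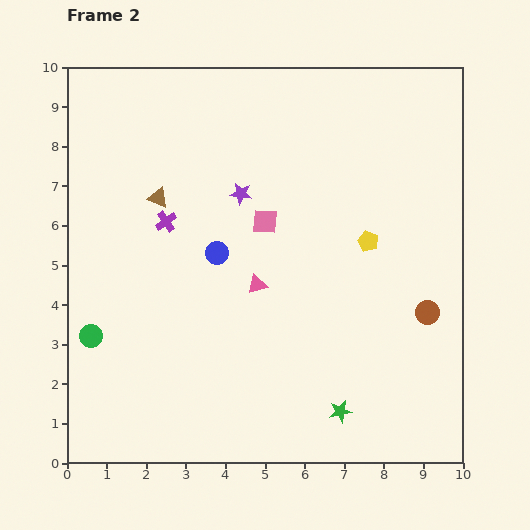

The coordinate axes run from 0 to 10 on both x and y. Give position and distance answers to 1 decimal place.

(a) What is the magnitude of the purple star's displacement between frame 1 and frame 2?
1.3

The purple star moved from (4.4, 8.1) to (4.4, 6.8), a distance of √(0.0² + 1.3²) ≈ 1.3.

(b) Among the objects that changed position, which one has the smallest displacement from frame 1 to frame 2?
the pink square

(moved 1.0)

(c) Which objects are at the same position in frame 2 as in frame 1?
the brown triangle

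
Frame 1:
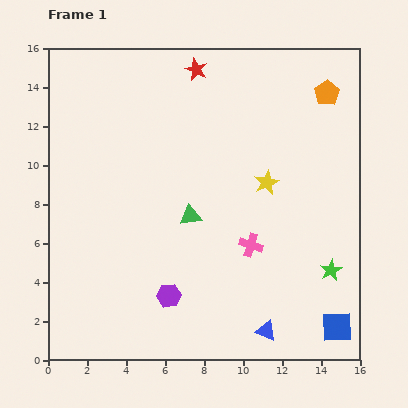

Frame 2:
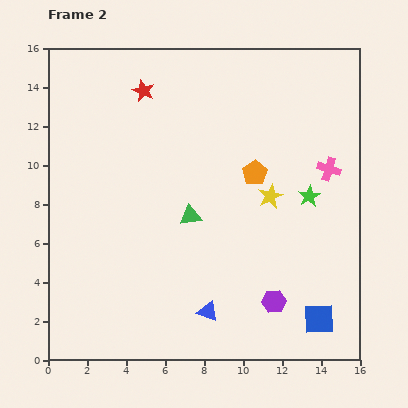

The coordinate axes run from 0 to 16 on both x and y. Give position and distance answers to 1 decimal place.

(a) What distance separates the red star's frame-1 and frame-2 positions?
2.9

The red star moved from (7.6, 14.9) to (4.9, 13.8), a distance of √(2.7² + 1.1²) ≈ 2.9.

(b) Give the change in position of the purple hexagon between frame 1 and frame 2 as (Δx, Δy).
(5.4, -0.3)

The purple hexagon was at (6.2, 3.3) in frame 1 and (11.6, 3.0) in frame 2.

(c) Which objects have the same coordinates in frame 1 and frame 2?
the green triangle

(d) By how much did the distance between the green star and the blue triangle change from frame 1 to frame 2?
+3.4

Distance in frame 1: 4.5. Distance in frame 2: 7.9.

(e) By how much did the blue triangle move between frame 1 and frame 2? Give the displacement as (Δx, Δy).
(-3.0, 1.0)

The blue triangle was at (11.2, 1.5) in frame 1 and (8.2, 2.5) in frame 2.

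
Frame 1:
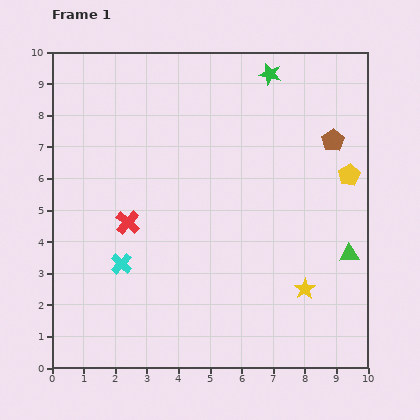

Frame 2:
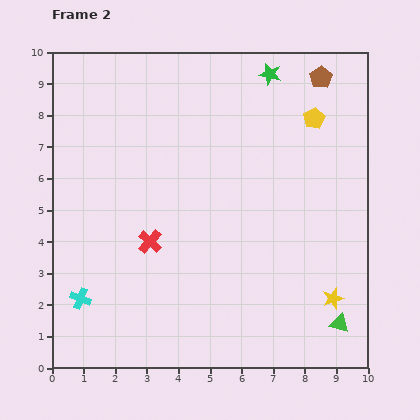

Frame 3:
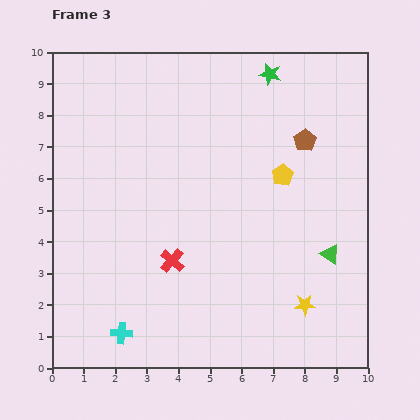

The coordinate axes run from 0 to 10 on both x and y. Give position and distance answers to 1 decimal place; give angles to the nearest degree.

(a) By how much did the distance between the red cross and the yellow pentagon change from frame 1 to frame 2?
-0.7

Distance in frame 1: 7.2. Distance in frame 2: 6.5.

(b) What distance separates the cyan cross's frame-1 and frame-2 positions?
1.7

The cyan cross moved from (2.2, 3.3) to (0.9, 2.2), a distance of √(1.3² + 1.1²) ≈ 1.7.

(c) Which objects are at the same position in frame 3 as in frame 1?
the green star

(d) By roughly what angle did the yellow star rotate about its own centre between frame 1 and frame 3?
31° clockwise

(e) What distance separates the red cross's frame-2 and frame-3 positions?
0.9

The red cross moved from (3.1, 4.0) to (3.8, 3.4), a distance of √(0.7² + 0.6²) ≈ 0.9.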